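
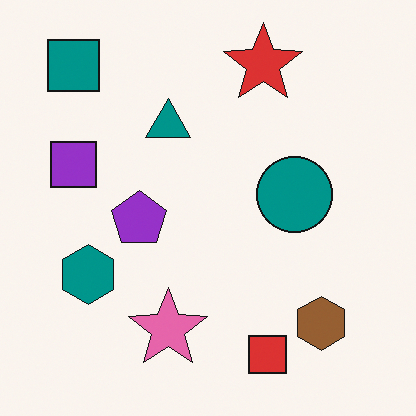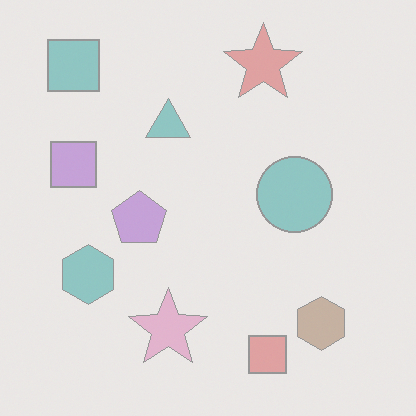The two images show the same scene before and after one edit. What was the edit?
This is the original image given much lower contrast.

Tones are pushed toward mid-grey across the whole image — a global contrast change.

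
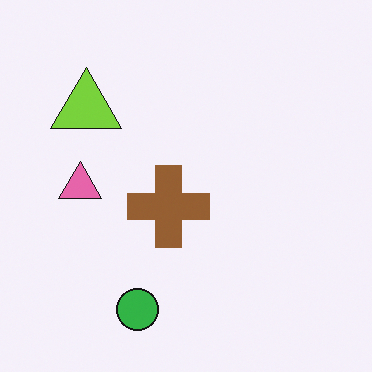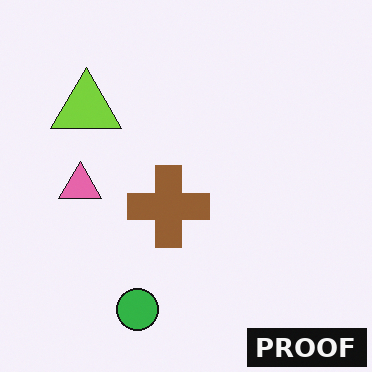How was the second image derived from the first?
Watermarked with the text "PROOF" in the lower-right corner.

A dark label reading "PROOF" appears in the lower-right corner.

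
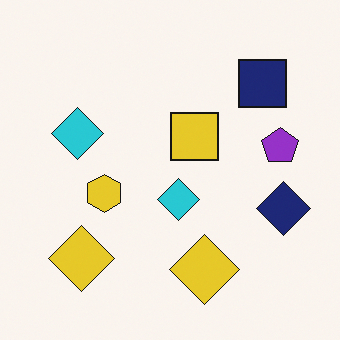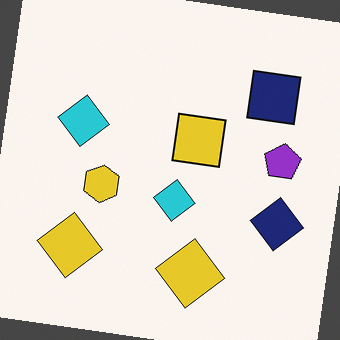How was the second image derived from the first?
It was rotated clockwise by a small amount.

Every shape is tilted by the same angle and the image corners show triangular fill wedges — a whole-image rotation by a non-right angle.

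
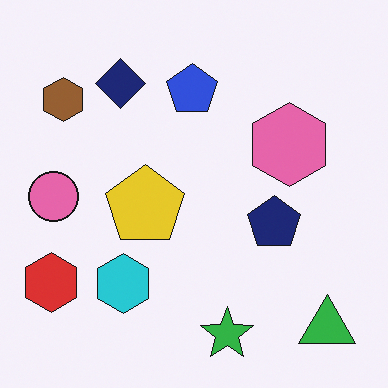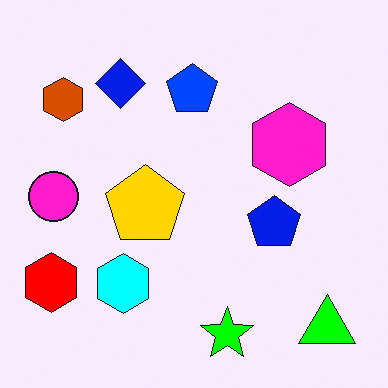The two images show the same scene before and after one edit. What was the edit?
It was heavily oversaturated.

All colors are more vivid — a global saturation change.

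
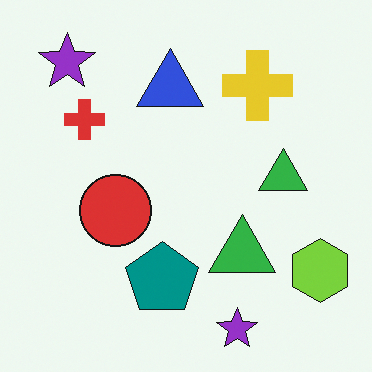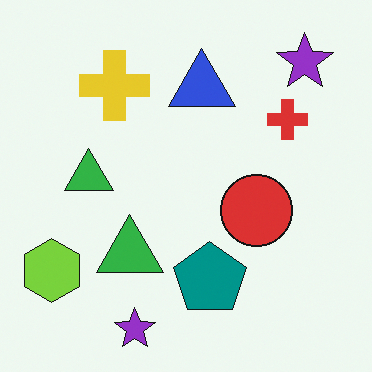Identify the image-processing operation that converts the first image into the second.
Flipped horizontally (left ↔ right).

The lime hexagon is in the bottom-right of the first image and the bottom-left of the second — shapes on opposite sides of the vertical midline have swapped in a mirror flip.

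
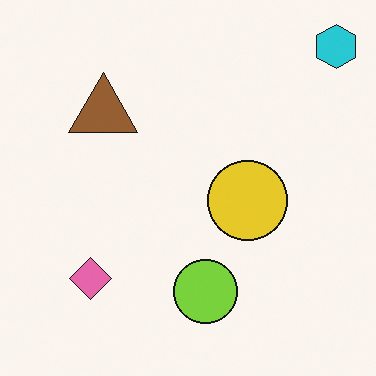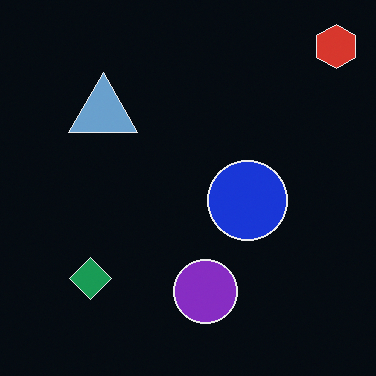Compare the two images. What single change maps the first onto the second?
Color-inverted (negative).

The light background has become dark and every shape's color is its complement — a photographic negative.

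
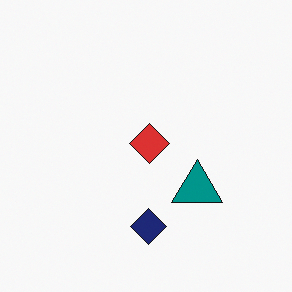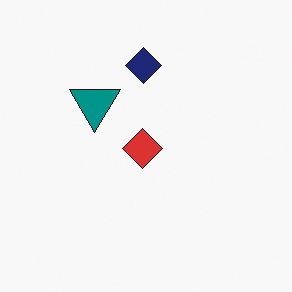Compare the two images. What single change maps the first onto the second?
Rotated 180°.

The navy diamond sits in the bottom of the first image and the top of the second — consistent with a whole-image 180° rotation.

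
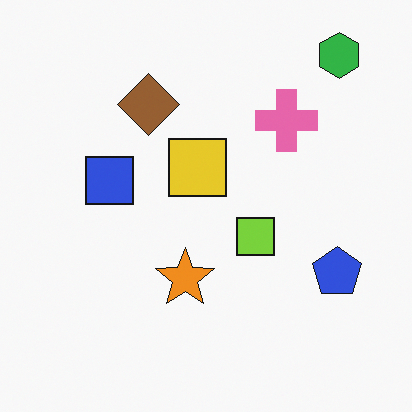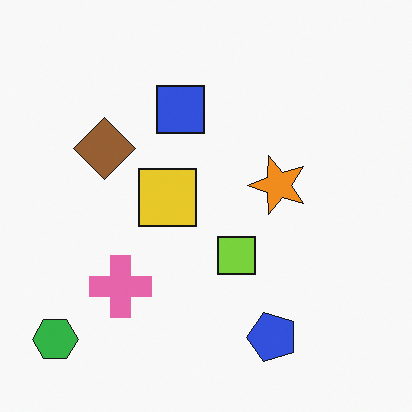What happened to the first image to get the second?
Transposed (reflected across the top-left ↔ bottom-right diagonal).

Shapes have swapped their row and column positions — what was in the top-right is now in the bottom-left — a diagonal reflection.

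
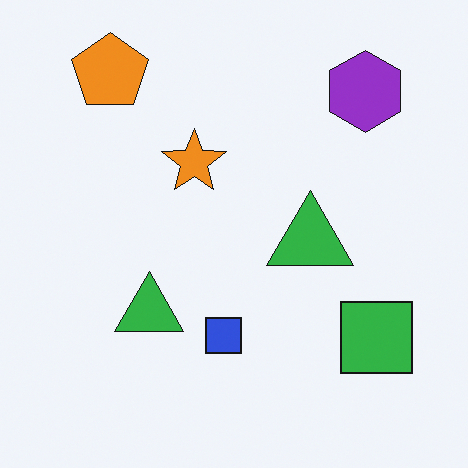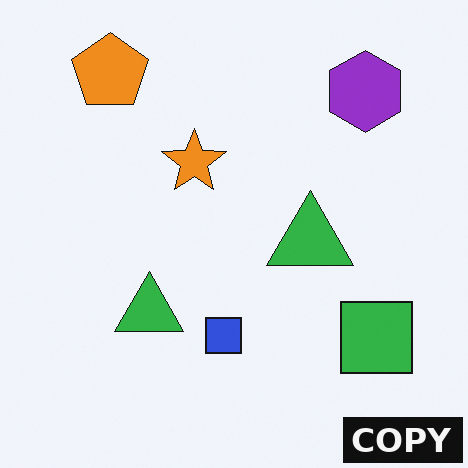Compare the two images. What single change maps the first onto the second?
The transformation is: watermarked with the text "COPY" in the lower-right corner.

A dark label reading "COPY" appears in the lower-right corner.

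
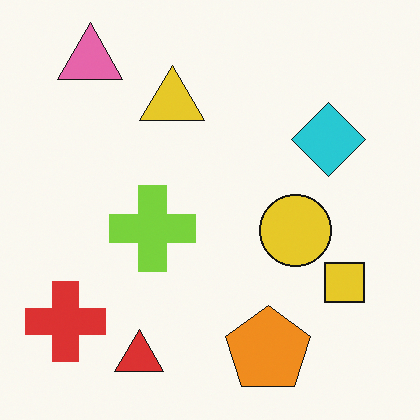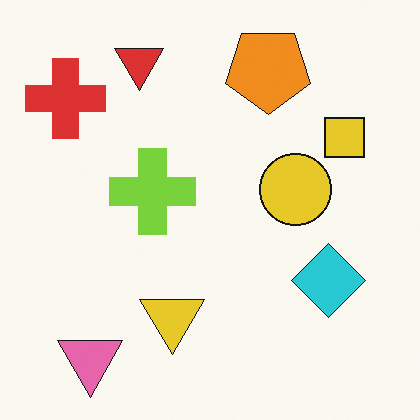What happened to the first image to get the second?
This is the original image flipped vertically (top ↔ bottom).

The pink triangle is in the top-left of the first image and the bottom-left of the second — shapes on opposite sides of the horizontal midline have swapped in a mirror flip.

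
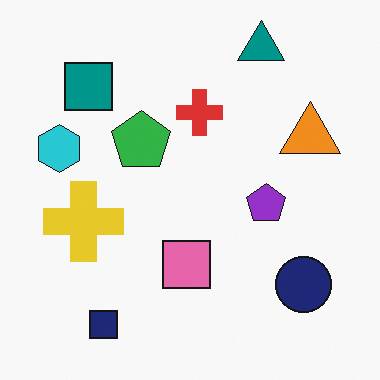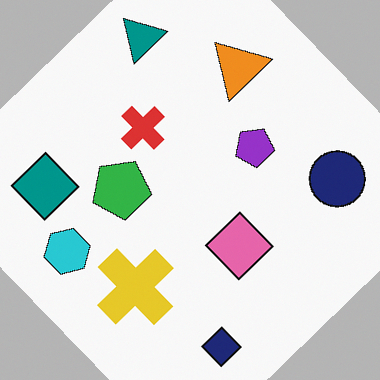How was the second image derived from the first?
The image was rotated counter-clockwise by a large amount — several tens of degrees.

Every shape is tilted by the same angle and the image corners show triangular fill wedges — a whole-image rotation by a non-right angle.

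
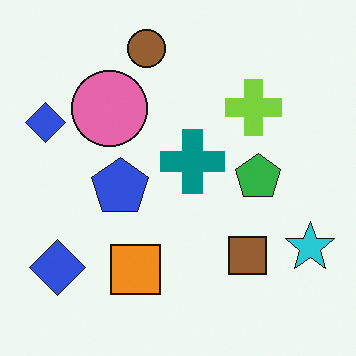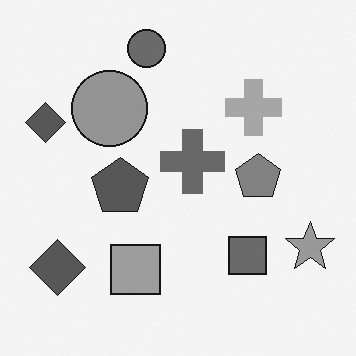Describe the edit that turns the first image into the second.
It was converted to grayscale.

All color is removed — every shape is now a shade of grey.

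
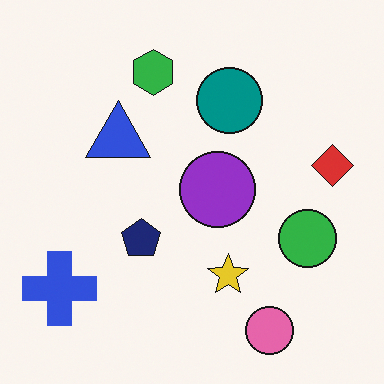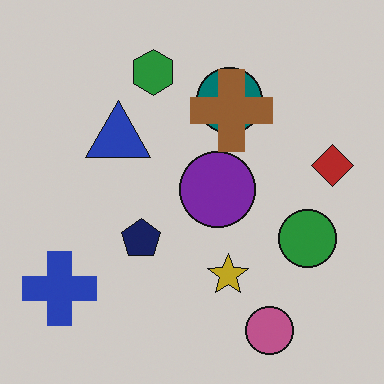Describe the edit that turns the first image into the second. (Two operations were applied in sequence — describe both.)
The second image is the first darkened a little, then overlaid with an additional brown cross.

Every pixel — background and shapes alike — is uniformly darkened. A brown cross appears in the second image that is absent from the first.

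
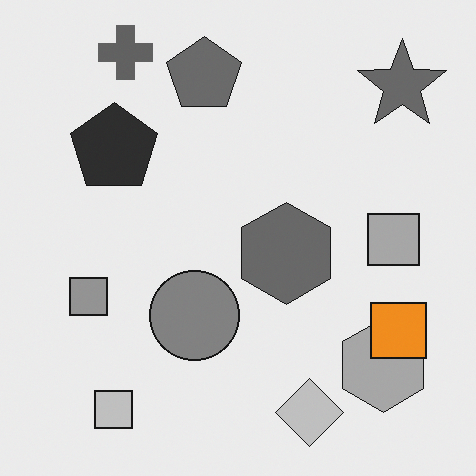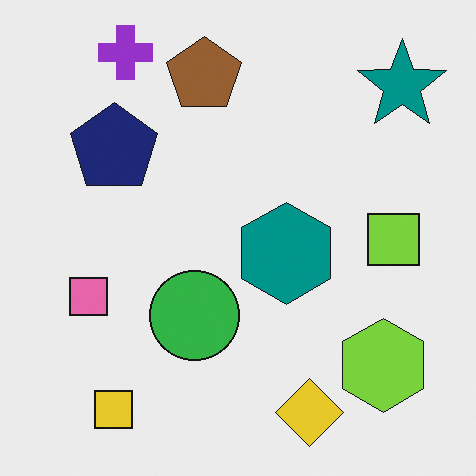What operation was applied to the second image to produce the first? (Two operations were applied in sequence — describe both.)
It was converted to grayscale, then overlaid with an additional orange square.

All color is removed — every shape is now a shade of grey. An orange square appears in the first image that is absent from the second.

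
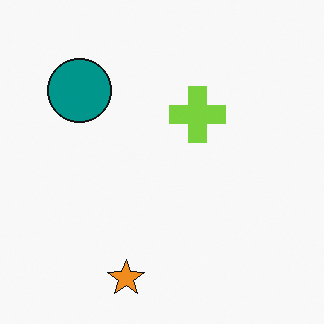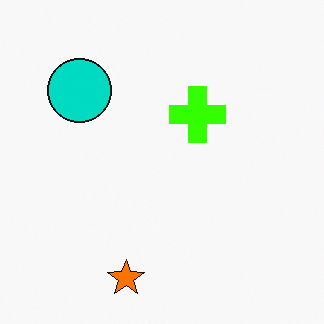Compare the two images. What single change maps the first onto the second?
The second image is the first heavily oversaturated.

All colors are more vivid — a global saturation change.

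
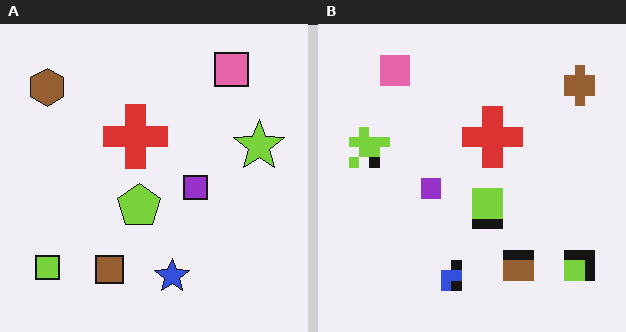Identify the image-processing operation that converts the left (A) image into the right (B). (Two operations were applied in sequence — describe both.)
The image was flipped horizontally (left ↔ right), then coarsely pixelated.

The brown hexagon is in the top-left of the left (A) image and the top-right of the right (B) — shapes on opposite sides of the vertical midline have swapped in a mirror flip. Shapes are reduced to large square blocks; fine edges and outlines are lost — a downscale-then-upscale (mosaic) effect.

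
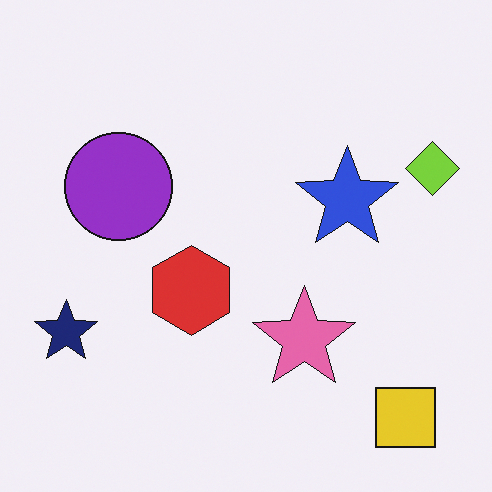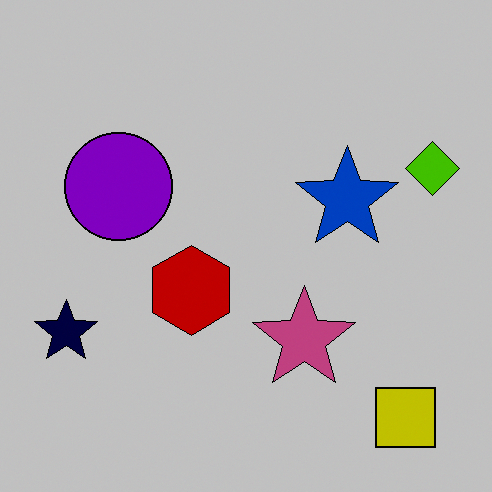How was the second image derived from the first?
It was aggressively posterized.

Each flat color has snapped to a coarser quantized level — most visibly, the near-white background has dropped to a flat grey.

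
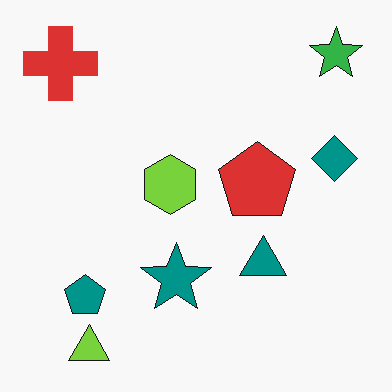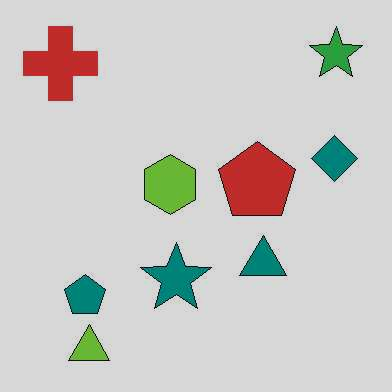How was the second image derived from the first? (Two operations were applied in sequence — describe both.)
The transformation is: JPEG-compressed with visible artifacts, then slightly darkened.

Blocky 8×8 compression artifacts appear around shape edges and the flat background shows ringing — characteristic JPEG degradation. Every pixel — background and shapes alike — is uniformly darkened.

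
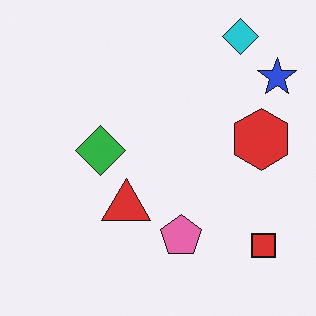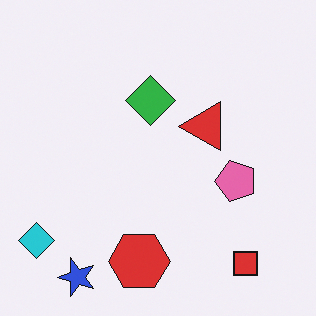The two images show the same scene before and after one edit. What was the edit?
It was transposed (reflected across the top-left ↔ bottom-right diagonal).

Shapes have swapped their row and column positions — what was in the top-right is now in the bottom-left — a diagonal reflection.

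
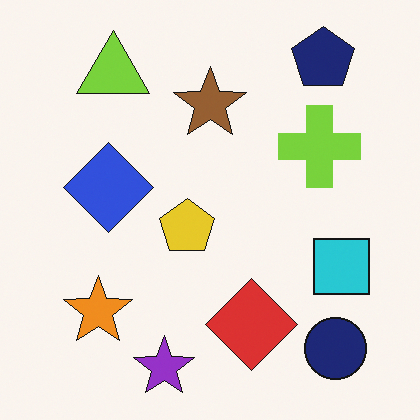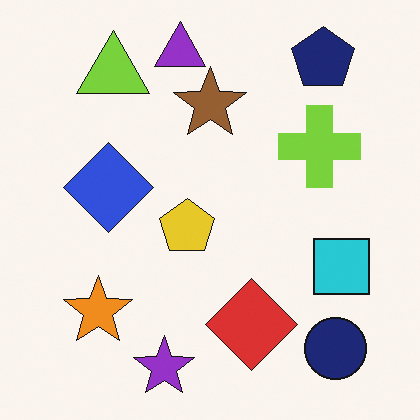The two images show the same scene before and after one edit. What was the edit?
This is the original image overlaid with an additional purple triangle.

A purple triangle appears in the second image that is absent from the first.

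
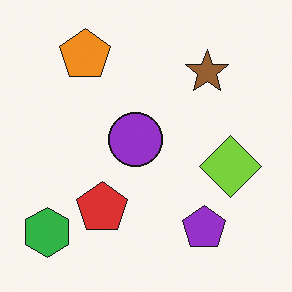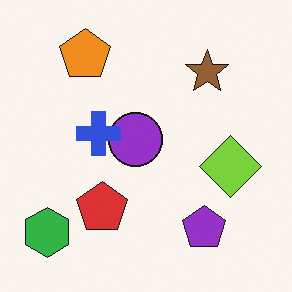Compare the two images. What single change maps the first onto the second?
Overlaid with an additional blue cross.

A blue cross appears in the second image that is absent from the first.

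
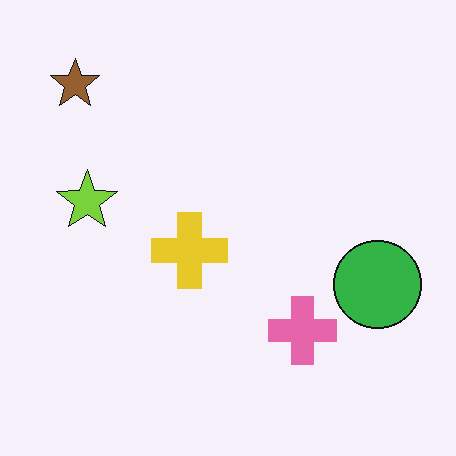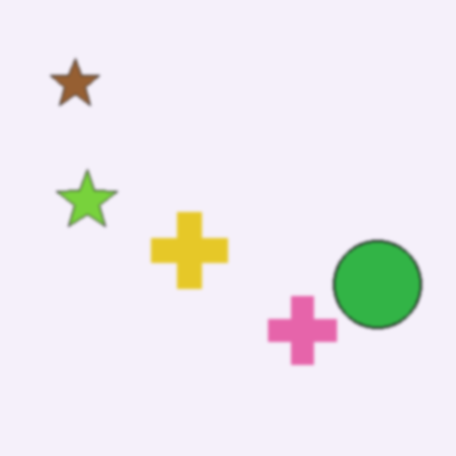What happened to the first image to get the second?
The image was slightly softened.

Shape edges and outlines are uniformly softened across the whole image.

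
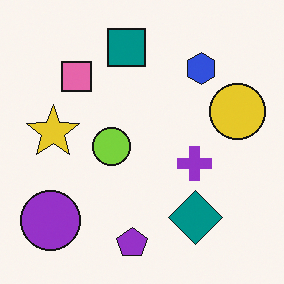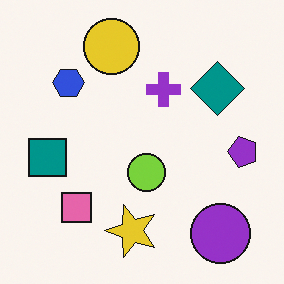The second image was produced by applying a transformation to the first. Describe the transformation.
The image was rotated 90° counter-clockwise.

The purple circle sits in the bottom-left of the first image and the bottom-right of the second — consistent with a whole-image 90° counter-clockwise rotation.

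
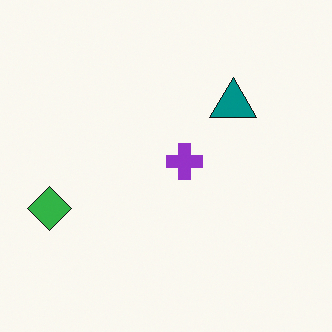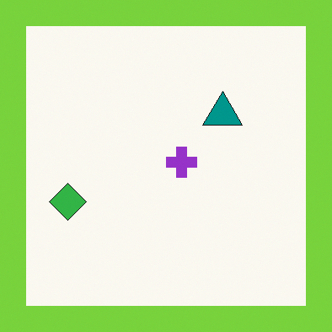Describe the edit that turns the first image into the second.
This is the original image framed with a lime border.

A solid lime frame runs around the edge of the second image, with the content slightly shrunk inside it.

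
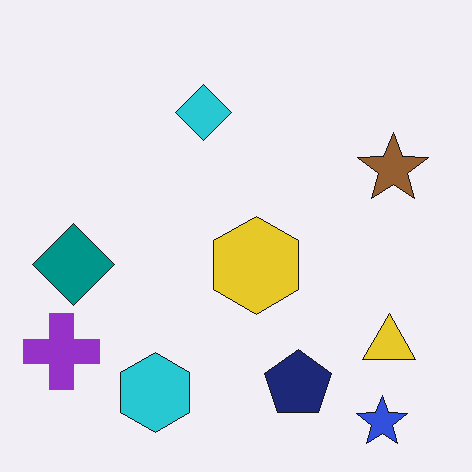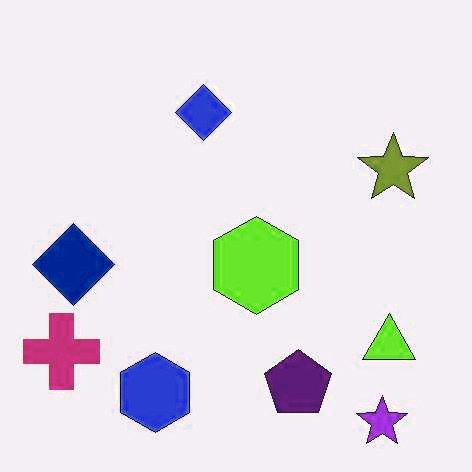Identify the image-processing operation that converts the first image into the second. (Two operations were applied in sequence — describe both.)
This is the original image JPEG-compressed with visible artifacts, then hue-shifted by a small amount.

Blocky 8×8 compression artifacts appear around shape edges and the flat background shows ringing — characteristic JPEG degradation. Every shape's color has rotated by the same amount around the hue wheel — a uniform hue shift.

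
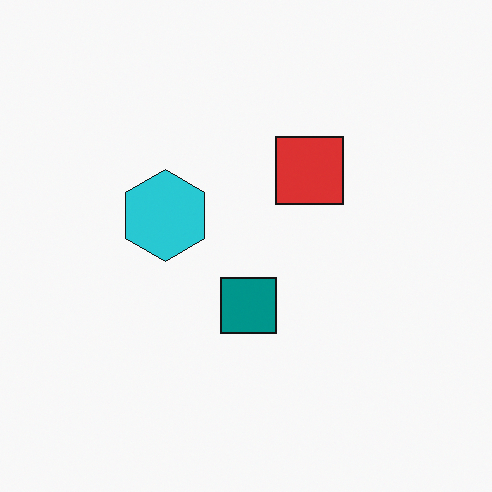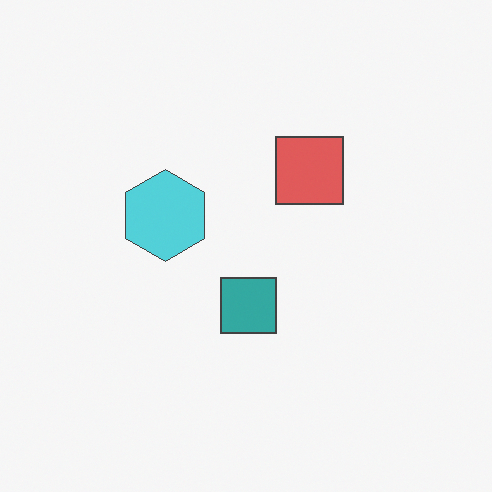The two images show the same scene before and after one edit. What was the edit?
The image was given slightly reduced contrast.

Tones are pushed toward mid-grey across the whole image — a global contrast change.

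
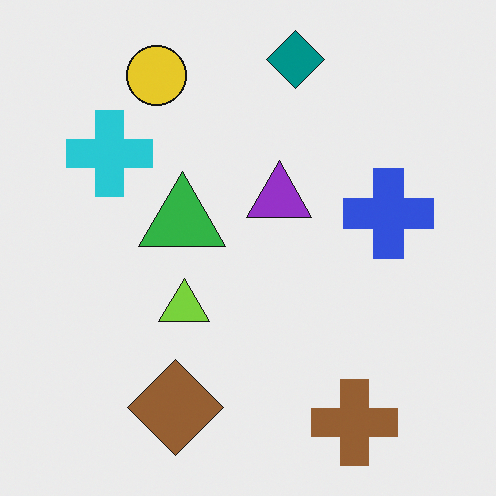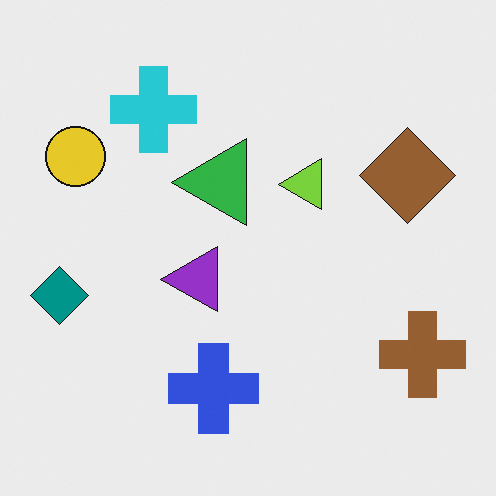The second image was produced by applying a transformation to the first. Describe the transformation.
The image was transposed (reflected across the top-left ↔ bottom-right diagonal).

Shapes have swapped their row and column positions — what was in the top-right is now in the bottom-left — a diagonal reflection.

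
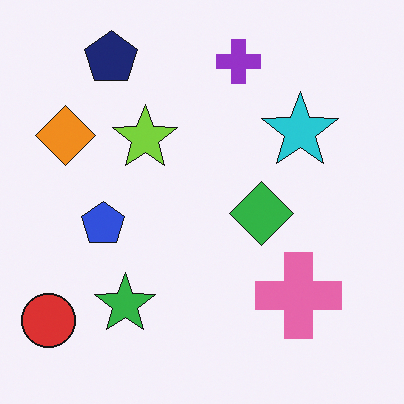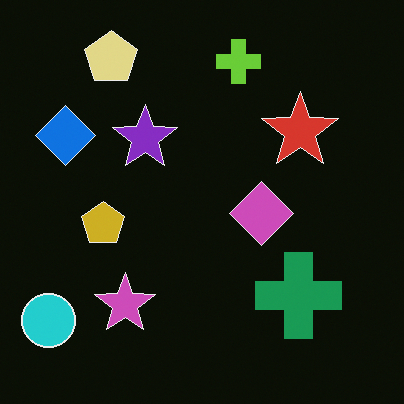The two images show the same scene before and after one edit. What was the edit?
This is the original image color-inverted (negative).

The light background has become dark and every shape's color is its complement — a photographic negative.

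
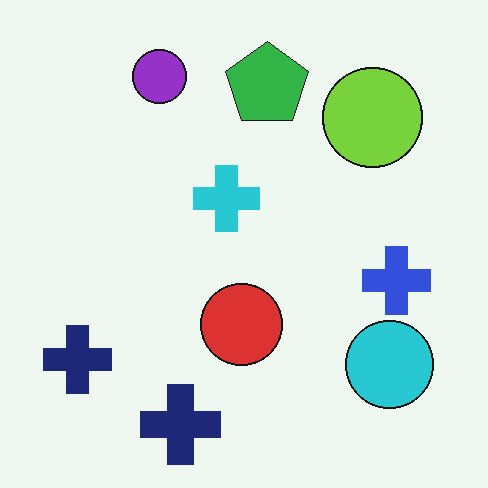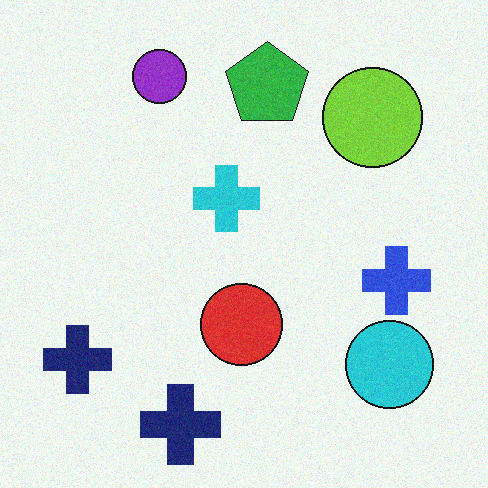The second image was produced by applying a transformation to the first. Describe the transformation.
The image was degraded with a light layer of grain.

Random speckle covers the whole image, including the flat background.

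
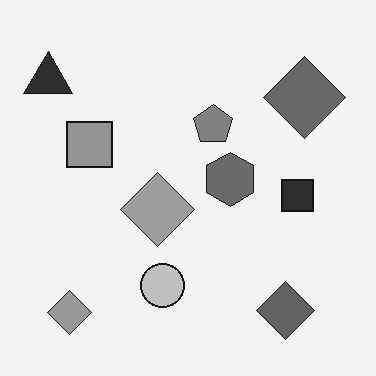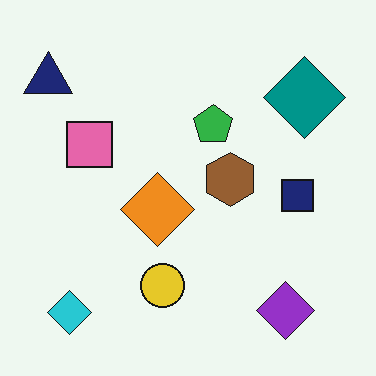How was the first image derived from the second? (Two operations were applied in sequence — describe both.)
The transformation is: converted to grayscale, then given moderate JPEG compression.

All color is removed — every shape is now a shade of grey. Blocky 8×8 compression artifacts appear around shape edges and the flat background shows ringing — characteristic JPEG degradation.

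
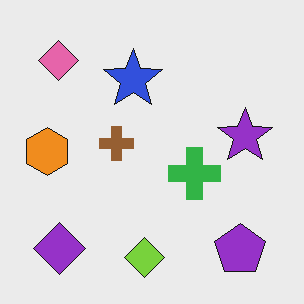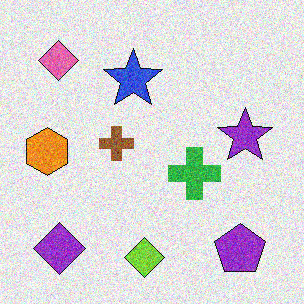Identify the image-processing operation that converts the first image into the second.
The image was degraded with moderate additive noise.

Random speckle covers the whole image, including the flat background.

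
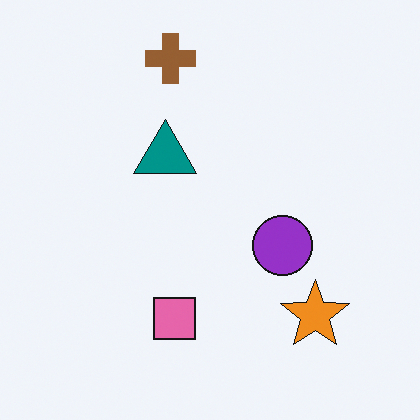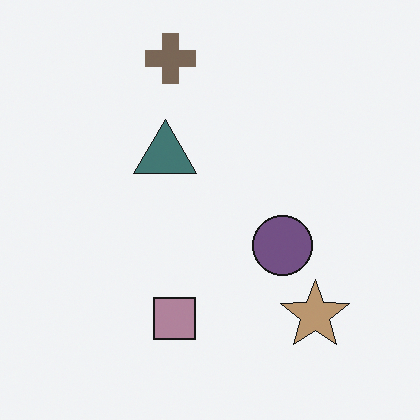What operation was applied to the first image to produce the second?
This is the original image made much more muted (saturation change).

All colors are more muted and greyish — a global saturation change.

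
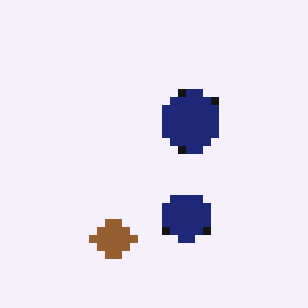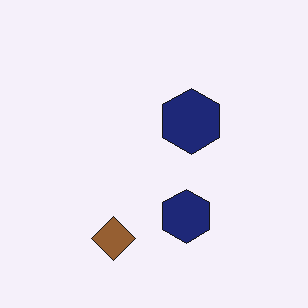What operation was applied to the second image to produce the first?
The image was pixelated into visible square blocks.

Shapes are reduced to large square blocks; fine edges and outlines are lost — a downscale-then-upscale (mosaic) effect.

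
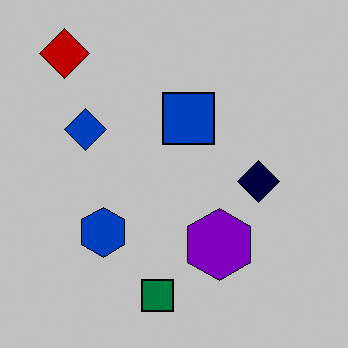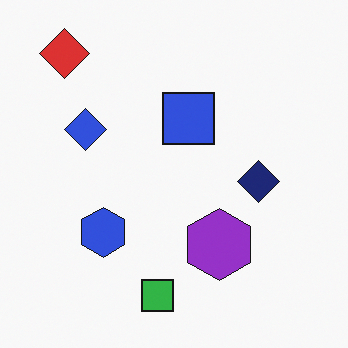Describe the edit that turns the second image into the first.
This is the original image aggressively posterized.

Each flat color has snapped to a coarser quantized level — most visibly, the near-white background has dropped to a flat grey.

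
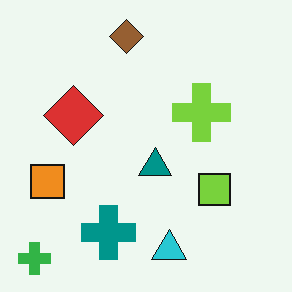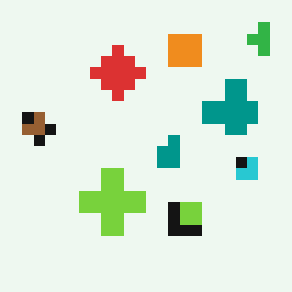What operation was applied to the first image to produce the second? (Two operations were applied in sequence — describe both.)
It was transposed (reflected across the top-left ↔ bottom-right diagonal), then coarsely pixelated.

Shapes have swapped their row and column positions — what was in the top-right is now in the bottom-left — a diagonal reflection. Shapes are reduced to large square blocks; fine edges and outlines are lost — a downscale-then-upscale (mosaic) effect.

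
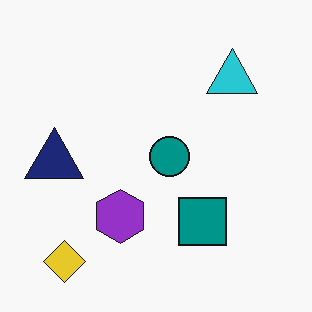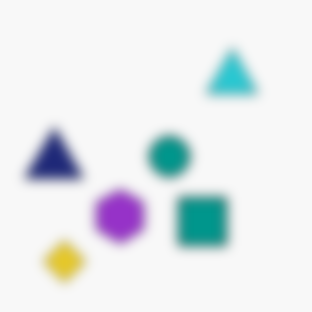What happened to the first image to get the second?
Strongly gaussian-blurred.

Shape edges and outlines are uniformly softened across the whole image.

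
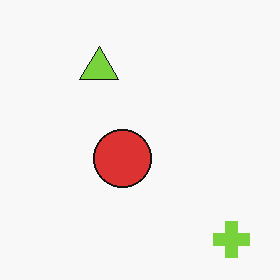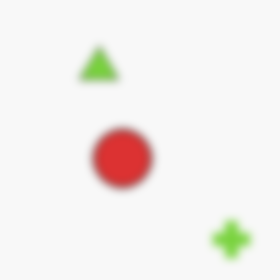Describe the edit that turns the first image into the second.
This is the original image noticeably gaussian-blurred.

Shape edges and outlines are uniformly softened across the whole image.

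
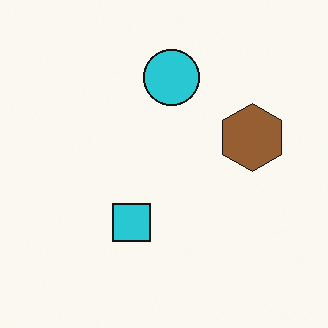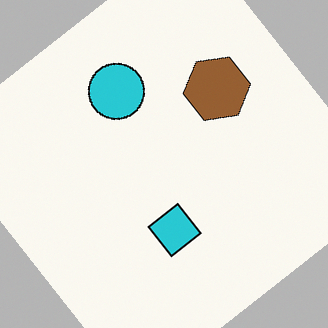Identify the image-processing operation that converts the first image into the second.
Rotated counter-clockwise by a large amount — several tens of degrees.

Every shape is tilted by the same angle and the image corners show triangular fill wedges — a whole-image rotation by a non-right angle.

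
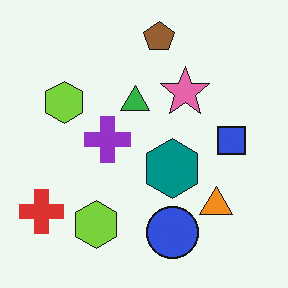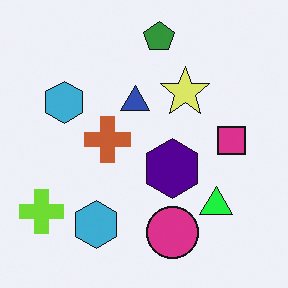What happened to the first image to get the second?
It was hue-shifted by a moderate amount.

Every shape's color has rotated by the same amount around the hue wheel — a uniform hue shift.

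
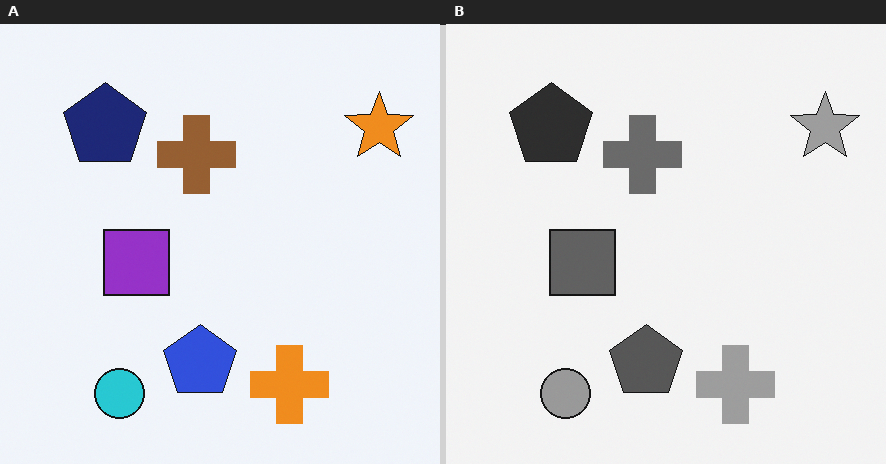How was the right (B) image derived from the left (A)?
It was converted to grayscale.

All color is removed — every shape is now a shade of grey.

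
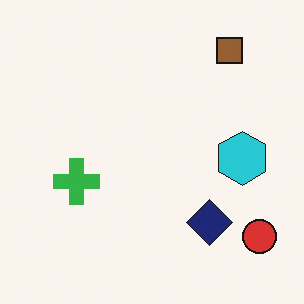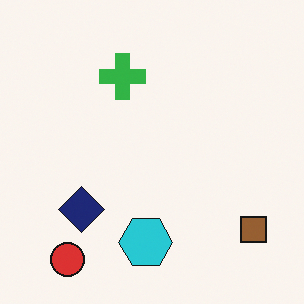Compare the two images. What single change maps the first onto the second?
This is the original image rotated 90° clockwise.

The red circle sits in the bottom-right of the first image and the bottom-left of the second — consistent with a whole-image 90° clockwise rotation.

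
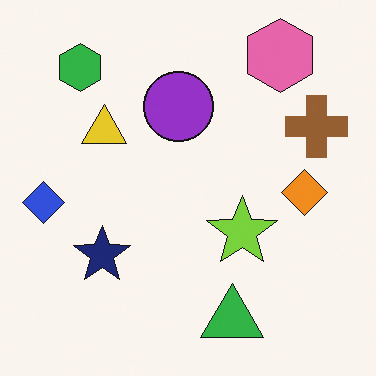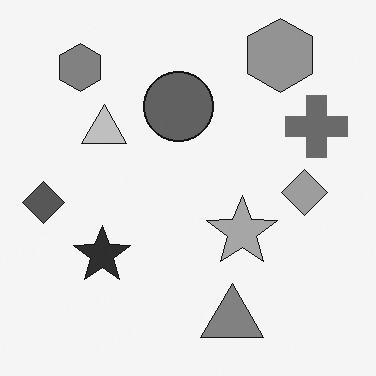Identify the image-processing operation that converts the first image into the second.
The second image is the first converted to grayscale.

All color is removed — every shape is now a shade of grey.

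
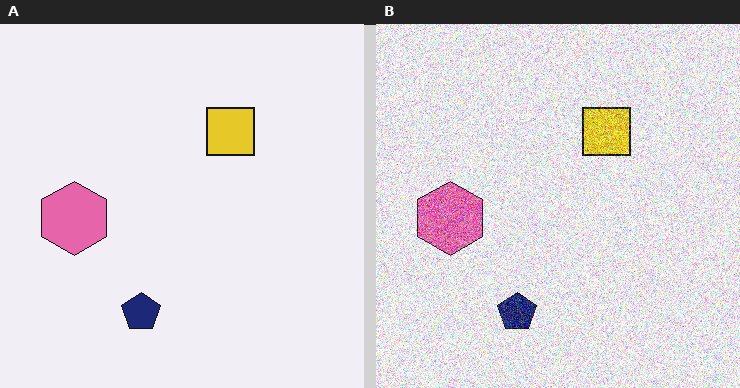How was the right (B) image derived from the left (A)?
It was degraded with a thick layer of grain.

Random speckle covers the whole image, including the flat background.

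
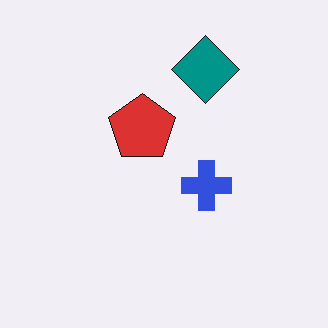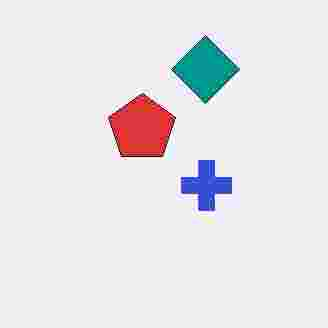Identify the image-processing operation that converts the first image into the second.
The image was heavily JPEG-compressed with obvious blocking artifacts.

Blocky 8×8 compression artifacts appear around shape edges and the flat background shows ringing — characteristic JPEG degradation.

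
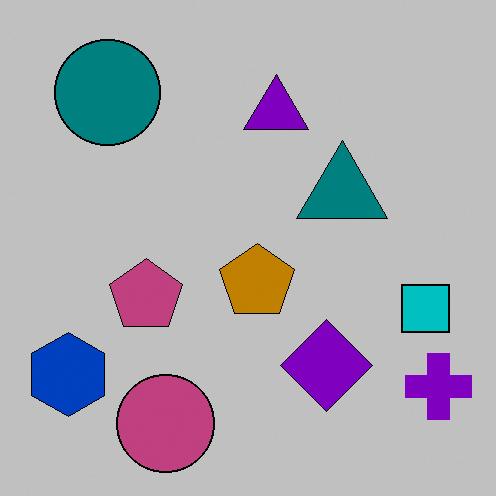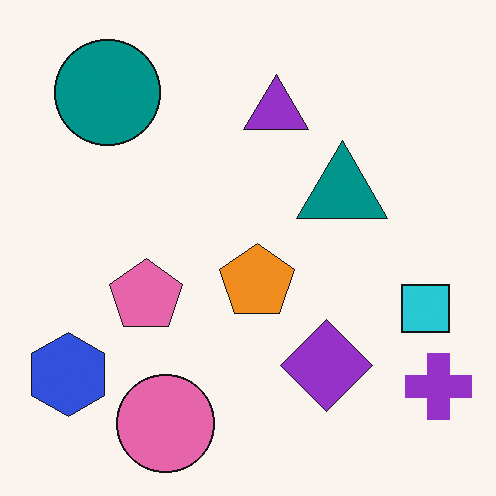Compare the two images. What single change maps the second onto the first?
The image was heavily posterized to just a handful of flat colors.

Each flat color has snapped to a coarser quantized level — most visibly, the near-white background has dropped to a flat grey.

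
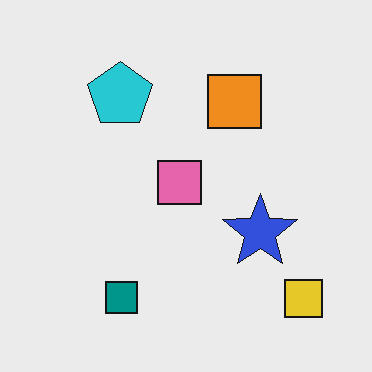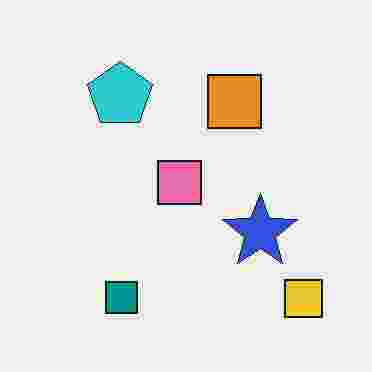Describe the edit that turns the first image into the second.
The second image is the first heavily JPEG-compressed with obvious blocking artifacts.

Blocky 8×8 compression artifacts appear around shape edges and the flat background shows ringing — characteristic JPEG degradation.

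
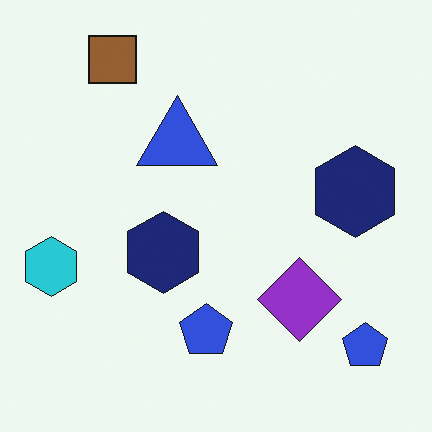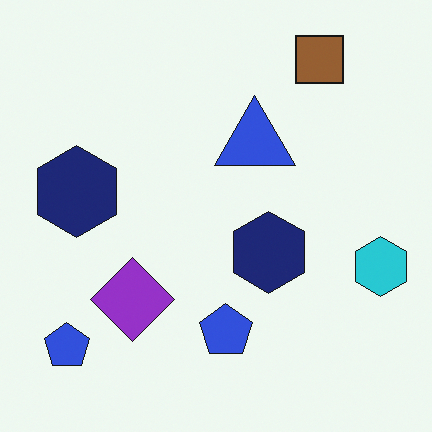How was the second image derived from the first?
The transformation is: flipped horizontally (left ↔ right).

The cyan hexagon is in the left of the first image and the right of the second — shapes on opposite sides of the vertical midline have swapped in a mirror flip.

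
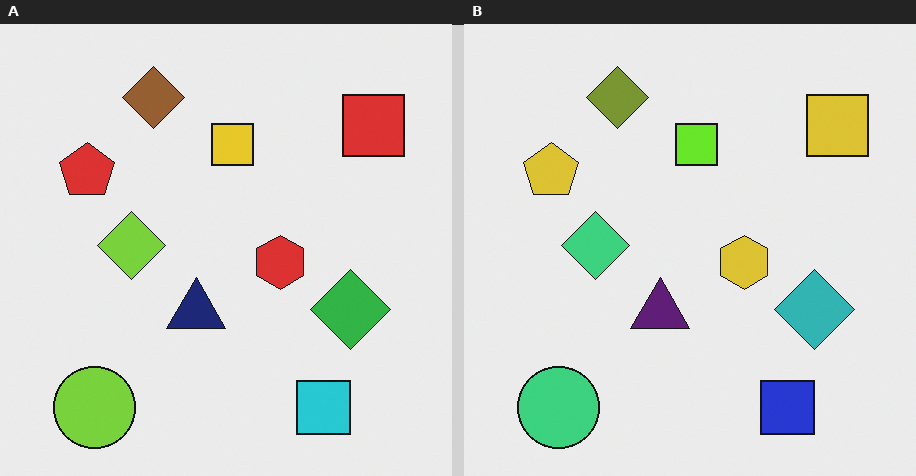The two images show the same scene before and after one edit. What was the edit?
This is the original image hue-shifted by a small amount.

Every shape's color has rotated by the same amount around the hue wheel — a uniform hue shift.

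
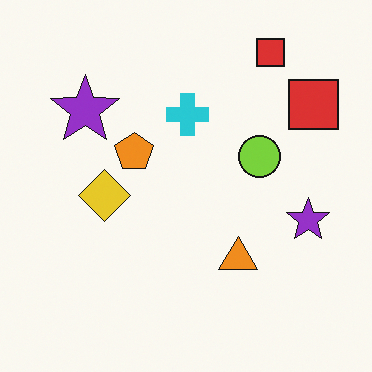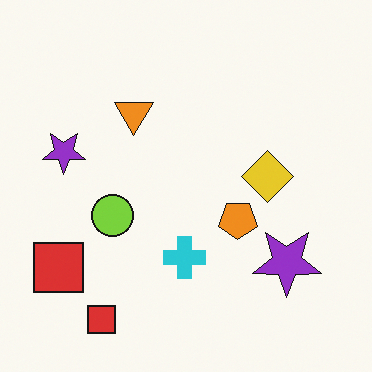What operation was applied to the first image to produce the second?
The image was rotated 180°.

The orange triangle sits in the bottom of the first image and the top of the second — consistent with a whole-image 180° rotation.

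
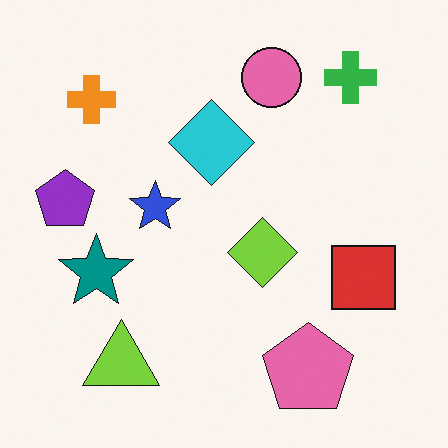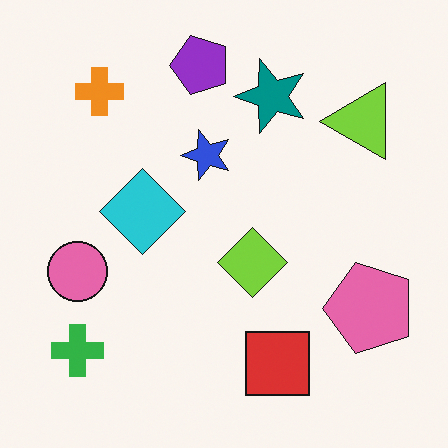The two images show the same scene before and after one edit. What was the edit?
The image was transposed (reflected across the top-left ↔ bottom-right diagonal).

Shapes have swapped their row and column positions — what was in the top-right is now in the bottom-left — a diagonal reflection.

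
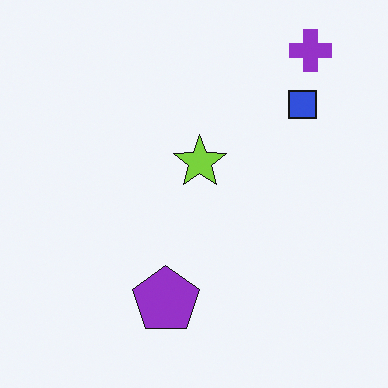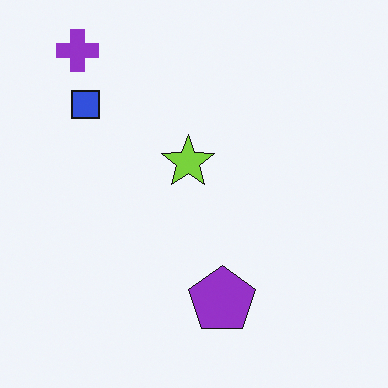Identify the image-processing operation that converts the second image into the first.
The transformation is: flipped horizontally (left ↔ right).

The purple cross is in the top-left of the second image and the top-right of the first — shapes on opposite sides of the vertical midline have swapped in a mirror flip.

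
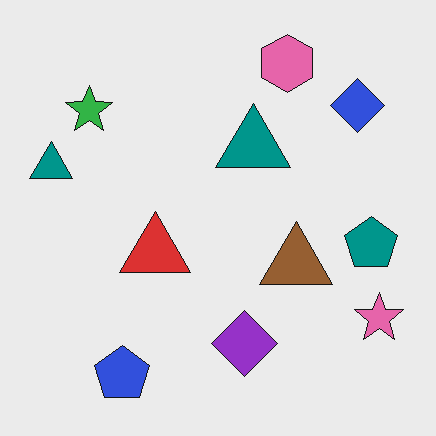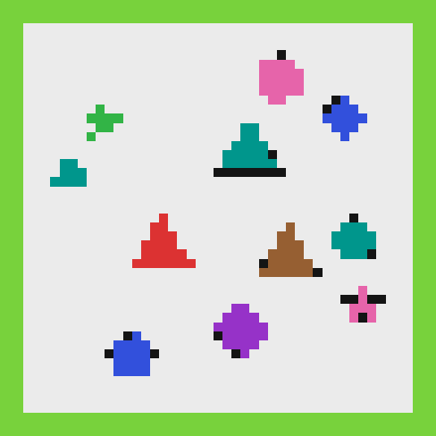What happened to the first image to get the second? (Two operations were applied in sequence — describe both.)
Heavily pixelated into large blocks, then framed with a lime border.

Shapes are reduced to large square blocks; fine edges and outlines are lost — a downscale-then-upscale (mosaic) effect. A solid lime frame runs around the edge of the second image, with the content slightly shrunk inside it.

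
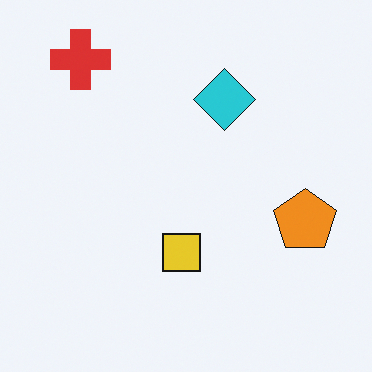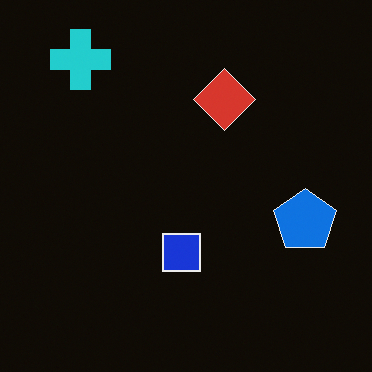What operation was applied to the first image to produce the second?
The transformation is: color-inverted (negative).

The light background has become dark and every shape's color is its complement — a photographic negative.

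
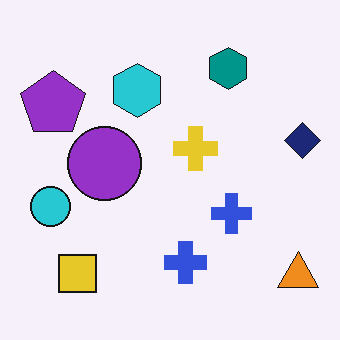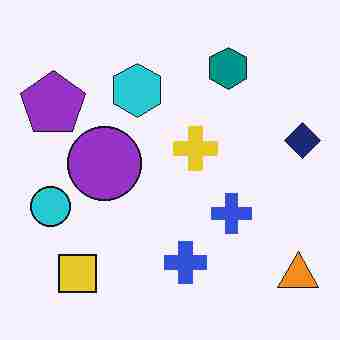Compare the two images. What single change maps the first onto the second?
The image was degraded with heavy JPEG compression.

Blocky 8×8 compression artifacts appear around shape edges and the flat background shows ringing — characteristic JPEG degradation.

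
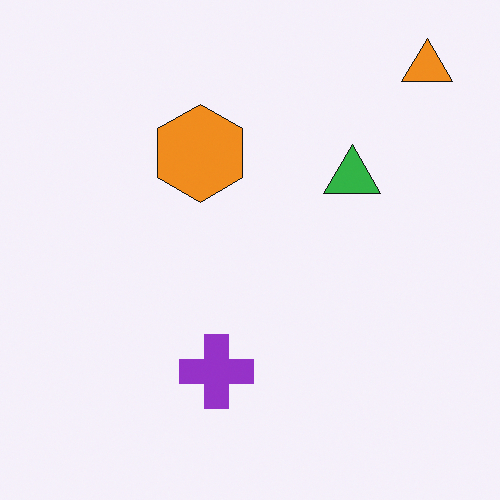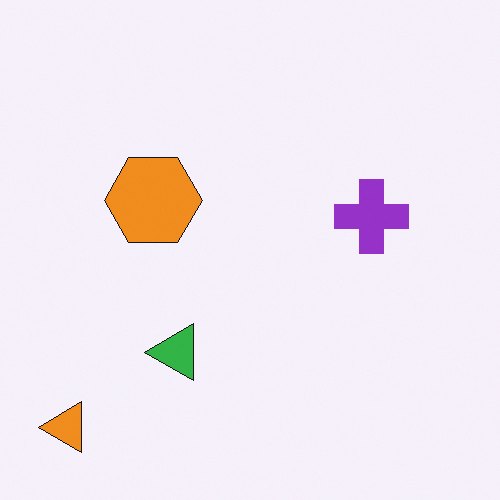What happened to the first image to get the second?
The second image is the first transposed (reflected across the top-left ↔ bottom-right diagonal).

Shapes have swapped their row and column positions — what was in the top-right is now in the bottom-left — a diagonal reflection.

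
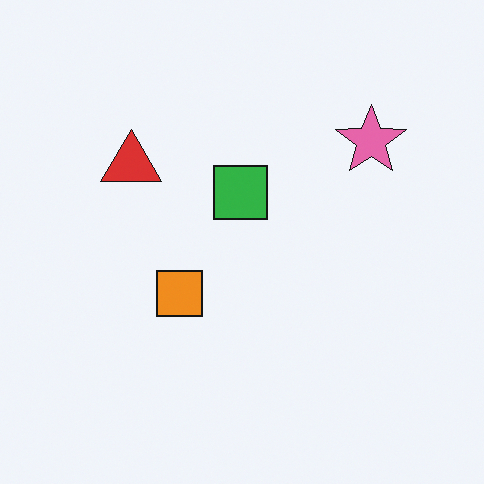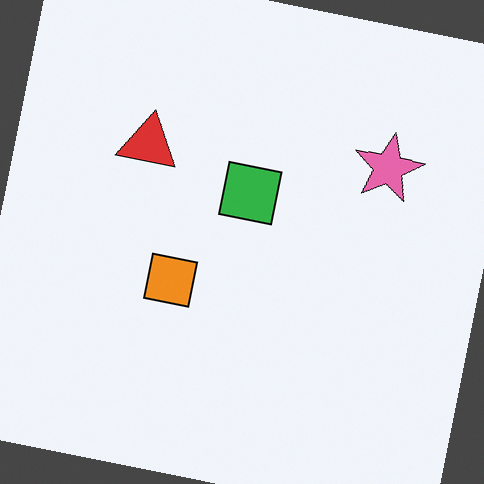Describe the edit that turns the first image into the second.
This is the original image rotated clockwise by a slight angle.

Every shape is tilted by the same angle and the image corners show triangular fill wedges — a whole-image rotation by a non-right angle.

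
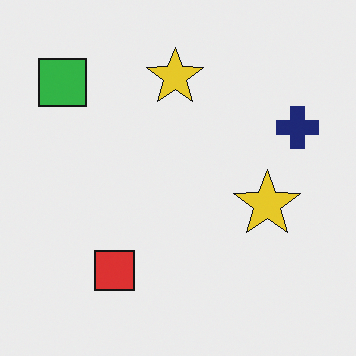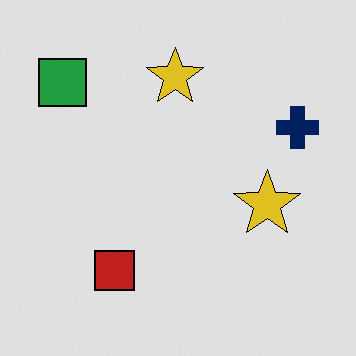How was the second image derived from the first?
Moderately posterized.

Each flat color has snapped to a coarser quantized level — most visibly, the near-white background has dropped to a flat grey.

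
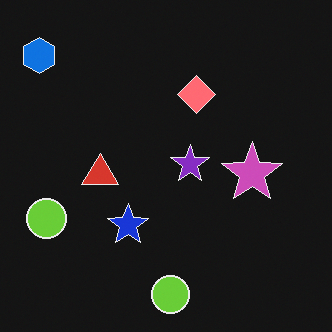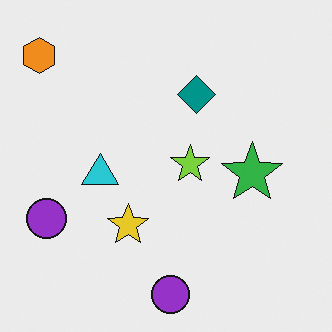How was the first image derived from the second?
The first image is the second color-inverted (negative).

The light background has become dark and every shape's color is its complement — a photographic negative.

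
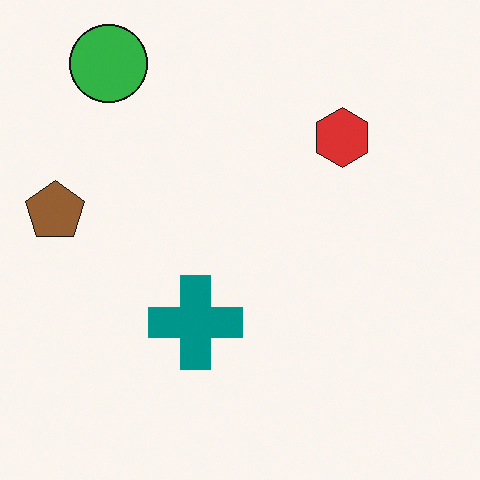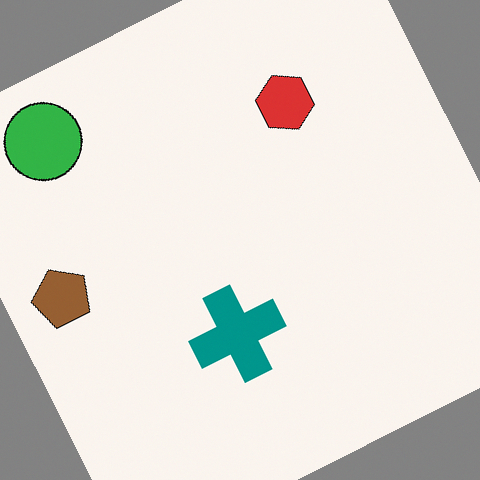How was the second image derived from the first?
It was rotated counter-clockwise by a moderate amount.

Every shape is tilted by the same angle and the image corners show triangular fill wedges — a whole-image rotation by a non-right angle.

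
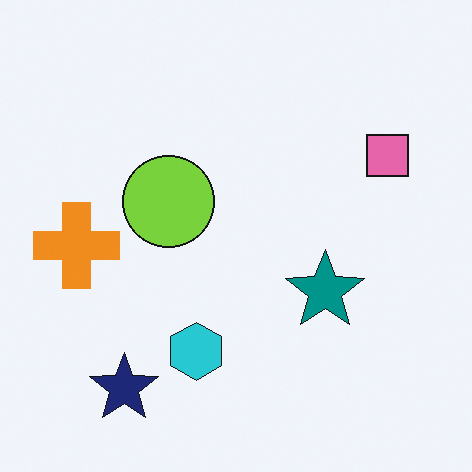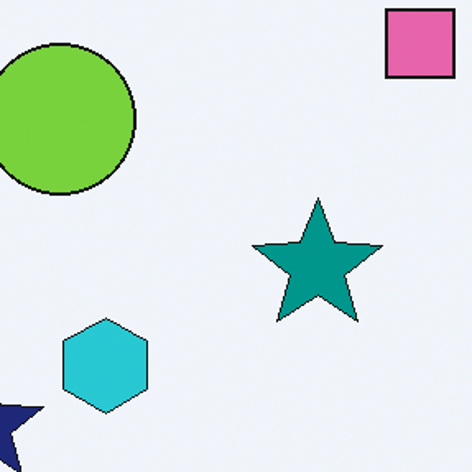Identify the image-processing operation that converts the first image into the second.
The transformation is: cropped to a noticeably smaller region and rescaled.

The visible shapes are larger and the field of view is narrower; shapes near the original edges may be partly or wholly outside the frame — a crop-and-rescale.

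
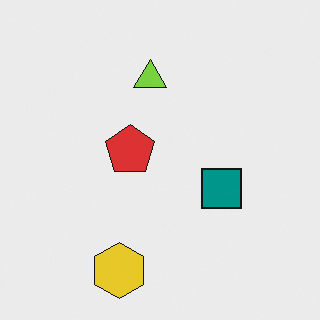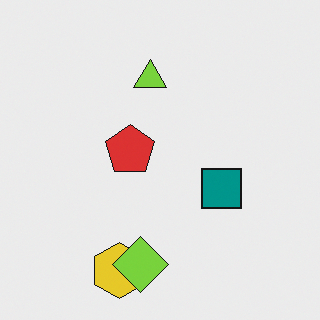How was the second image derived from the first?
This is the original image overlaid with an additional lime diamond.

A lime diamond appears in the second image that is absent from the first.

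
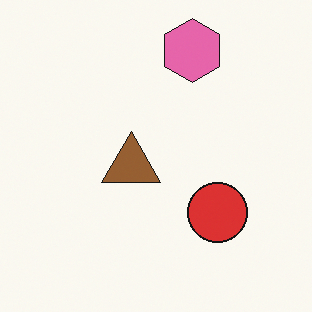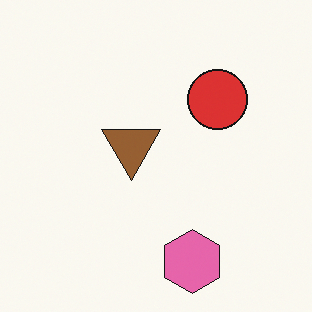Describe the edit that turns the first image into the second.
The transformation is: flipped vertically (top ↔ bottom).

The pink hexagon is in the top of the first image and the bottom of the second — shapes on opposite sides of the horizontal midline have swapped in a mirror flip.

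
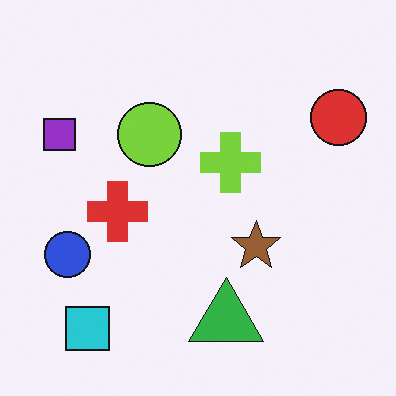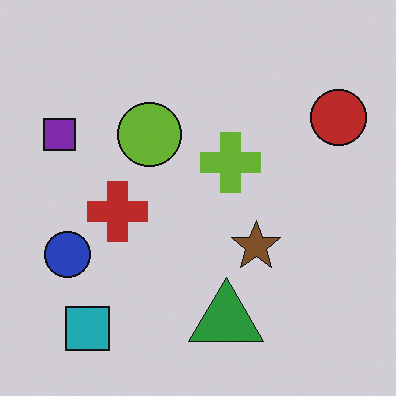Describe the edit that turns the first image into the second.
The second image is the first darkened a little.

Every pixel — background and shapes alike — is uniformly darkened.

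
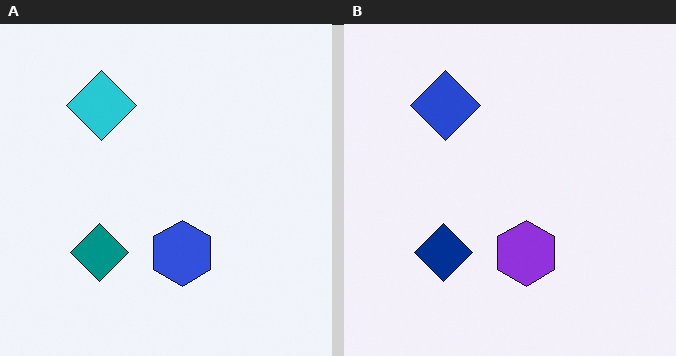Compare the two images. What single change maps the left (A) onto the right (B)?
This is the original image hue-shifted by a small amount.

Every shape's color has rotated by the same amount around the hue wheel — a uniform hue shift.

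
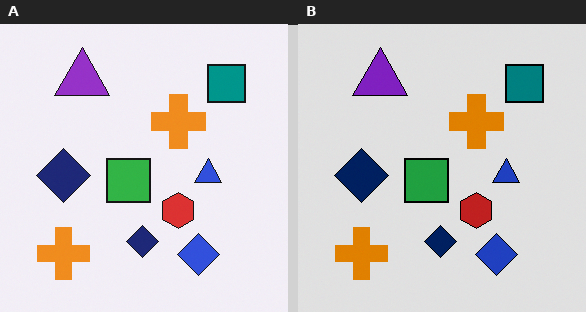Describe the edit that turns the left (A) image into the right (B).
The right (B) image is the left (A) moderately posterized.

Each flat color has snapped to a coarser quantized level — most visibly, the near-white background has dropped to a flat grey.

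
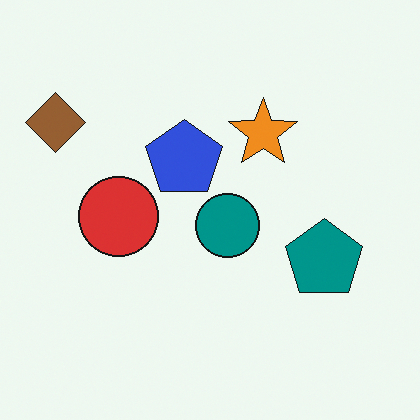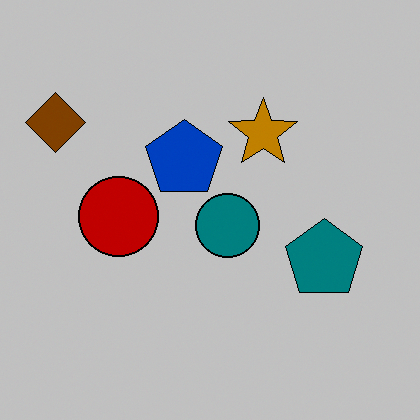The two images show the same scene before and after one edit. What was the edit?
The transformation is: heavily posterized to just a handful of flat colors.

Each flat color has snapped to a coarser quantized level — most visibly, the near-white background has dropped to a flat grey.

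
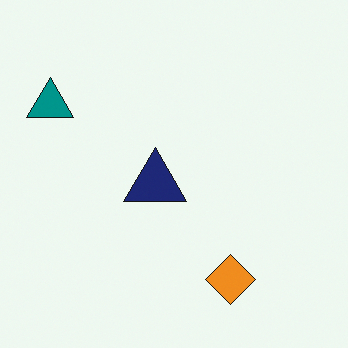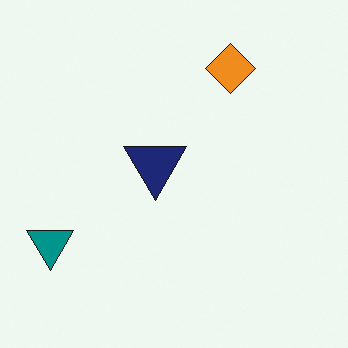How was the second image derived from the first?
The image was flipped vertically (top ↔ bottom).

The orange diamond is in the bottom of the first image and the top of the second — shapes on opposite sides of the horizontal midline have swapped in a mirror flip.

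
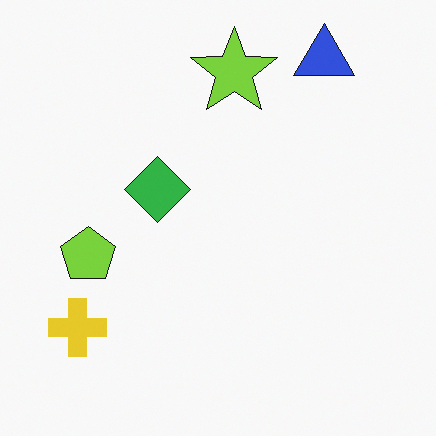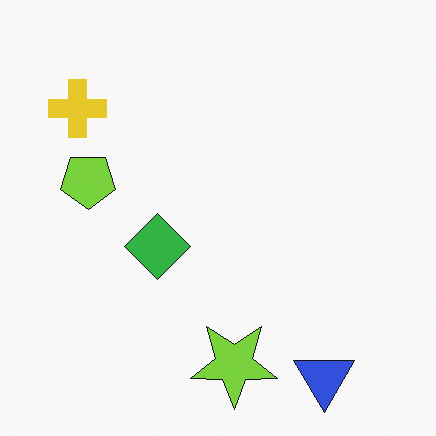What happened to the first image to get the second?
The second image is the first flipped vertically (top ↔ bottom).

The blue triangle is in the top-right of the first image and the bottom-right of the second — shapes on opposite sides of the horizontal midline have swapped in a mirror flip.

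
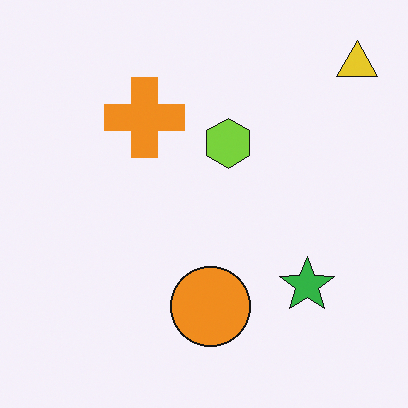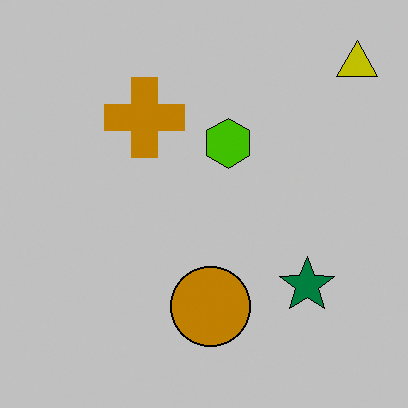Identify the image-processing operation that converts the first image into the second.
It was aggressively posterized.

Each flat color has snapped to a coarser quantized level — most visibly, the near-white background has dropped to a flat grey.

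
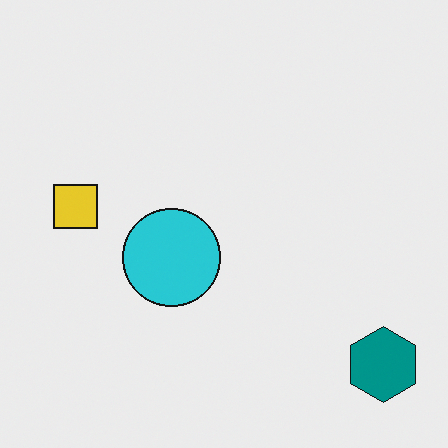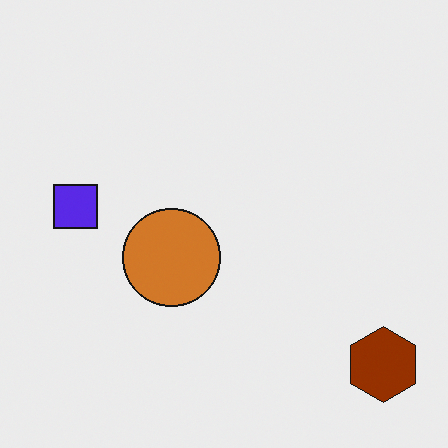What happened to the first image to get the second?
The image was hue-shifted by a large amount.

Every shape's color has rotated by the same amount around the hue wheel — a uniform hue shift.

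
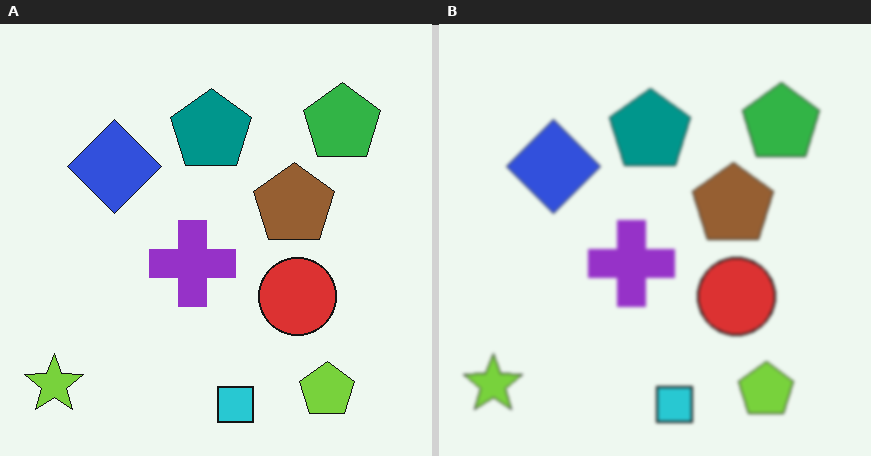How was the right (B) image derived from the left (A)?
The transformation is: slightly softened.

Shape edges and outlines are uniformly softened across the whole image.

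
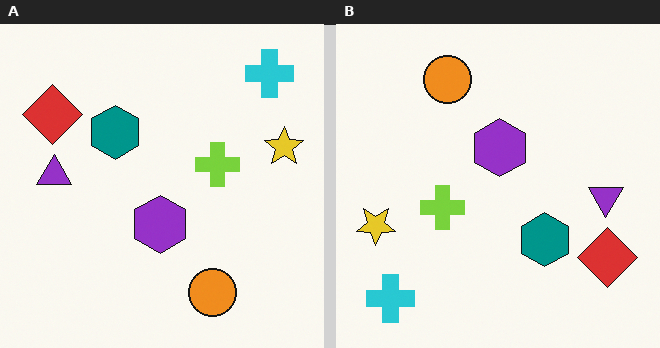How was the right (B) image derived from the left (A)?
Rotated 180°.

The cyan cross sits in the top-right of the left (A) image and the bottom-left of the right (B) — consistent with a whole-image 180° rotation.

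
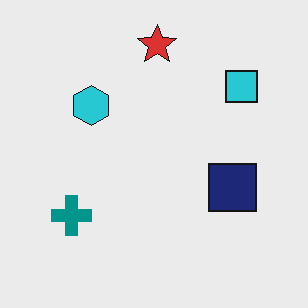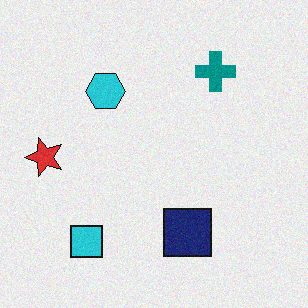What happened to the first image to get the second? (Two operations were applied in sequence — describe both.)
It was transposed (reflected across the top-left ↔ bottom-right diagonal), then degraded with a light layer of grain.

Shapes have swapped their row and column positions — what was in the top-right is now in the bottom-left — a diagonal reflection. Random speckle covers the whole image, including the flat background.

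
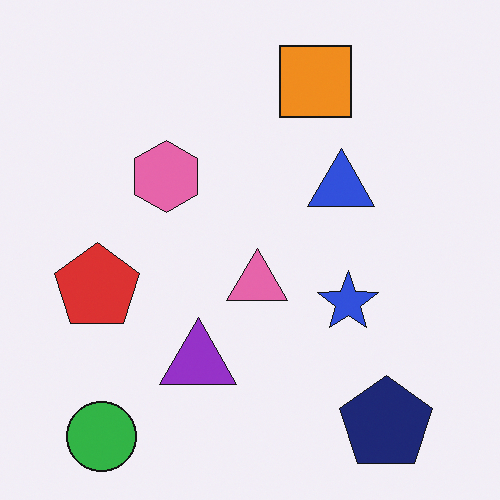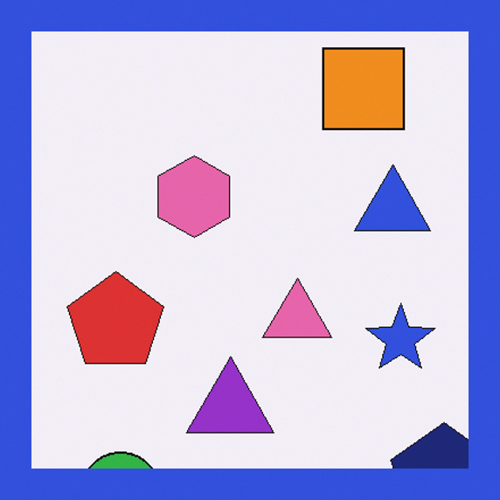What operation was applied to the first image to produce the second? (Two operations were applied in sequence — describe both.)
The second image is the first cropped to a modestly smaller region and rescaled, then framed with a blue border.

The visible shapes are larger and the field of view is narrower; shapes near the original edges may be partly or wholly outside the frame — a crop-and-rescale. A solid blue frame runs around the edge of the second image, with the content slightly shrunk inside it.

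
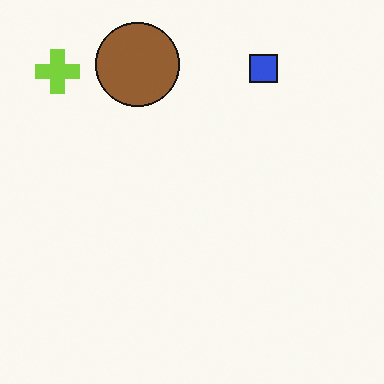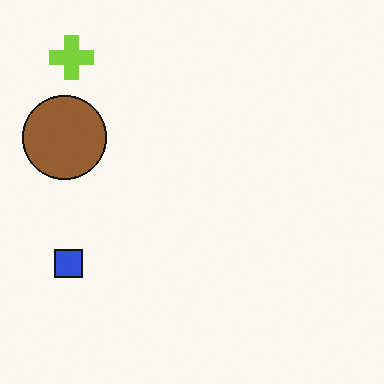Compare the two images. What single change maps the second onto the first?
The image was transposed (reflected across the top-left ↔ bottom-right diagonal).

Shapes have swapped their row and column positions — what was in the top-right is now in the bottom-left — a diagonal reflection.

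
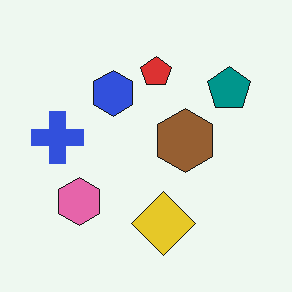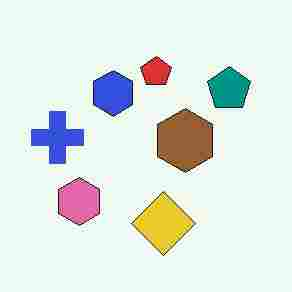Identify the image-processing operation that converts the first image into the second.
It was degraded with heavy JPEG compression.

Blocky 8×8 compression artifacts appear around shape edges and the flat background shows ringing — characteristic JPEG degradation.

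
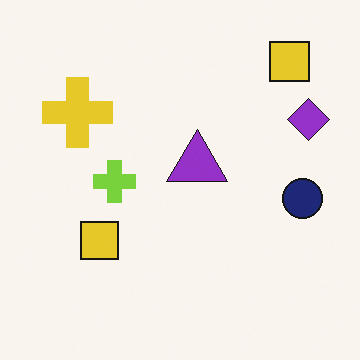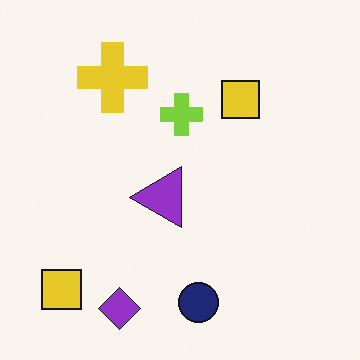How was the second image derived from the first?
It was transposed (reflected across the top-left ↔ bottom-right diagonal).

Shapes have swapped their row and column positions — what was in the top-right is now in the bottom-left — a diagonal reflection.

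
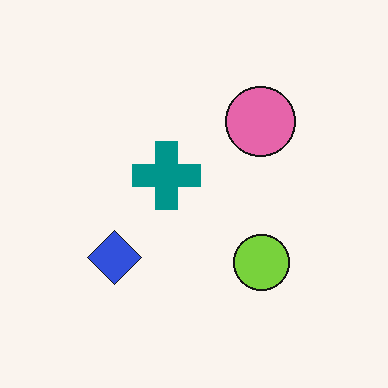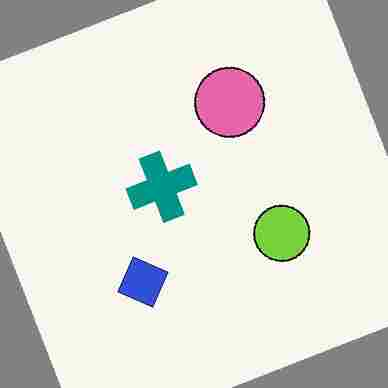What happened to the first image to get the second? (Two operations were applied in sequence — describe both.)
This is the original image rotated counter-clockwise by a moderate amount, then heavily JPEG-compressed with obvious blocking artifacts.

Every shape is tilted by the same angle and the image corners show triangular fill wedges — a whole-image rotation by a non-right angle. Blocky 8×8 compression artifacts appear around shape edges and the flat background shows ringing — characteristic JPEG degradation.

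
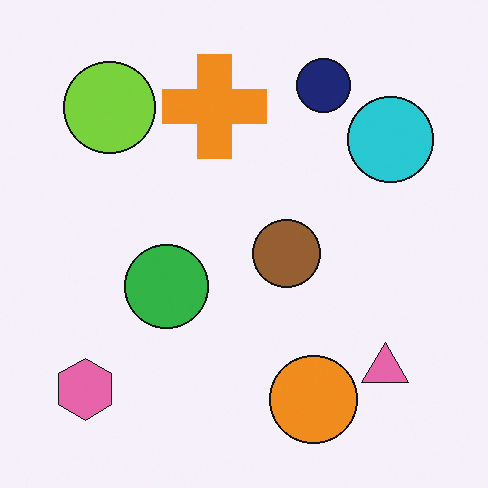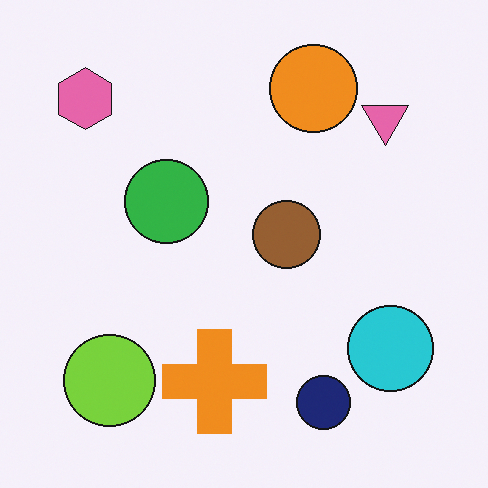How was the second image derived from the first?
The image was flipped vertically (top ↔ bottom).

The navy circle is in the top of the first image and the bottom of the second — shapes on opposite sides of the horizontal midline have swapped in a mirror flip.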